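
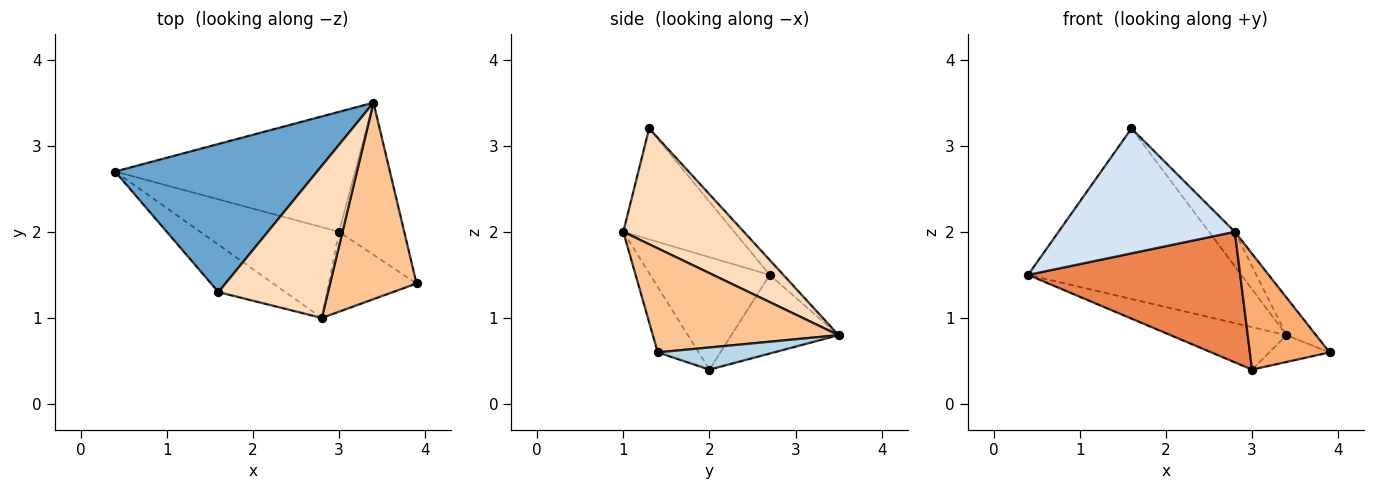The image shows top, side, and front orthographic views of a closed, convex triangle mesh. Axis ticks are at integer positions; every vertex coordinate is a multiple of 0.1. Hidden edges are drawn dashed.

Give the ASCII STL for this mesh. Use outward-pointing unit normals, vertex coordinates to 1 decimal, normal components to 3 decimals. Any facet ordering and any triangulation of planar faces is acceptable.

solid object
 facet normal -0.048 0.754 0.655
  outer loop
   vertex 1.6 1.3 3.2
   vertex 3.4 3.5 0.8
   vertex 0.4 2.7 1.5
  endloop
 endfacet
 facet normal -0.295 0.319 -0.901
  outer loop
   vertex 3.0 2.0 0.4
   vertex 0.4 2.7 1.5
   vertex 3.4 3.5 0.8
  endloop
 endfacet
 facet normal 0.317 0.164 -0.934
  outer loop
   vertex 3.0 2.0 0.4
   vertex 3.4 3.5 0.8
   vertex 3.9 1.4 0.6
  endloop
 endfacet
 facet normal -0.507 -0.806 -0.306
  outer loop
   vertex 2.8 1.0 2.0
   vertex 1.6 1.3 3.2
   vertex 0.4 2.7 1.5
  endloop
 endfacet
 facet normal -0.420 -0.745 -0.518
  outer loop
   vertex 2.8 1.0 2.0
   vertex 0.4 2.7 1.5
   vertex 3.0 2.0 0.4
  endloop
 endfacet
 facet normal -0.389 -0.758 -0.523
  outer loop
   vertex 2.8 1.0 2.0
   vertex 3.0 2.0 0.4
   vertex 3.9 1.4 0.6
  endloop
 endfacet
 facet normal 0.763 0.121 0.634
  outer loop
   vertex 2.8 1.0 2.0
   vertex 3.9 1.4 0.6
   vertex 3.4 3.5 0.8
  endloop
 endfacet
 facet normal 0.718 0.154 0.679
  outer loop
   vertex 2.8 1.0 2.0
   vertex 3.4 3.5 0.8
   vertex 1.6 1.3 3.2
  endloop
 endfacet
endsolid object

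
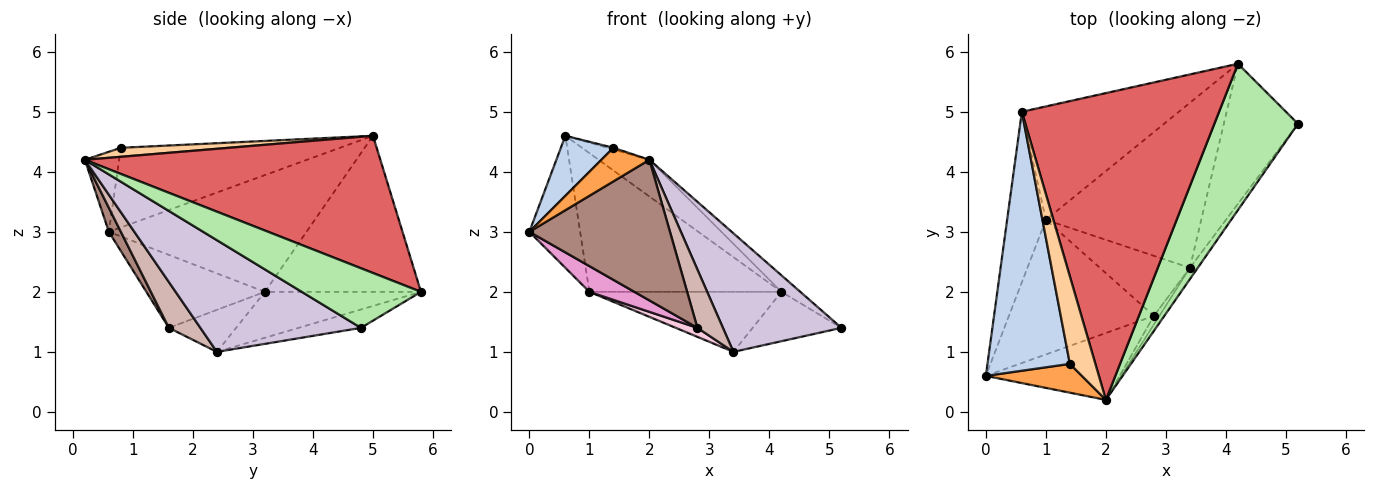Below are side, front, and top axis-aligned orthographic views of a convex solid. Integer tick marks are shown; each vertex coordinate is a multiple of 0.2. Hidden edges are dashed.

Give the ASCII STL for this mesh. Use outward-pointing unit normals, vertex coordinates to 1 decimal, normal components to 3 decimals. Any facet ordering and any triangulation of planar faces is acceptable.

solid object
 facet normal -0.922 0.237 -0.306
  outer loop
   vertex 1.0 3.2 2.0
   vertex 0.0 0.6 3.0
   vertex 0.6 5.0 4.6
  endloop
 endfacet
 facet normal -0.686 -0.164 0.709
  outer loop
   vertex 1.4 0.8 4.4
   vertex 0.6 5.0 4.6
   vertex 0.0 0.6 3.0
  endloop
 endfacet
 facet normal -0.477 -0.667 0.572
  outer loop
   vertex 1.4 0.8 4.4
   vertex 0.0 0.6 3.0
   vertex 2.0 0.2 4.2
  endloop
 endfacet
 facet normal 0.333 0.018 0.943
  outer loop
   vertex 1.4 0.8 4.4
   vertex 2.0 0.2 4.2
   vertex 0.6 5.0 4.6
  endloop
 endfacet
 facet normal -0.532 0.655 -0.536
  outer loop
   vertex 4.2 5.8 2.0
   vertex 1.0 3.2 2.0
   vertex 0.6 5.0 4.6
  endloop
 endfacet
 facet normal 0.578 0.091 0.811
  outer loop
   vertex 4.2 5.8 2.0
   vertex 2.0 0.2 4.2
   vertex 5.2 4.8 1.4
  endloop
 endfacet
 facet normal 0.568 0.098 0.817
  outer loop
   vertex 4.2 5.8 2.0
   vertex 0.6 5.0 4.6
   vertex 2.0 0.2 4.2
  endloop
 endfacet
 facet normal -0.227 0.324 -0.918
  outer loop
   vertex 3.4 2.4 1.0
   vertex 4.2 5.8 2.0
   vertex 5.2 4.8 1.4
  endloop
 endfacet
 facet normal -0.268 0.329 -0.906
  outer loop
   vertex 3.4 2.4 1.0
   vertex 1.0 3.2 2.0
   vertex 4.2 5.8 2.0
  endloop
 endfacet
 facet normal 0.803 -0.593 -0.056
  outer loop
   vertex 3.4 2.4 1.0
   vertex 5.2 4.8 1.4
   vertex 2.0 0.2 4.2
  endloop
 endfacet
 facet normal 0.077 -0.900 -0.428
  outer loop
   vertex 2.8 1.6 1.4
   vertex 2.0 0.2 4.2
   vertex 0.0 0.6 3.0
  endloop
 endfacet
 facet normal 0.774 -0.627 -0.092
  outer loop
   vertex 2.8 1.6 1.4
   vertex 3.4 2.4 1.0
   vertex 2.0 0.2 4.2
  endloop
 endfacet
 facet normal -0.443 -0.168 -0.881
  outer loop
   vertex 2.8 1.6 1.4
   vertex 0.0 0.6 3.0
   vertex 1.0 3.2 2.0
  endloop
 endfacet
 facet normal -0.419 -0.135 -0.898
  outer loop
   vertex 2.8 1.6 1.4
   vertex 1.0 3.2 2.0
   vertex 3.4 2.4 1.0
  endloop
 endfacet
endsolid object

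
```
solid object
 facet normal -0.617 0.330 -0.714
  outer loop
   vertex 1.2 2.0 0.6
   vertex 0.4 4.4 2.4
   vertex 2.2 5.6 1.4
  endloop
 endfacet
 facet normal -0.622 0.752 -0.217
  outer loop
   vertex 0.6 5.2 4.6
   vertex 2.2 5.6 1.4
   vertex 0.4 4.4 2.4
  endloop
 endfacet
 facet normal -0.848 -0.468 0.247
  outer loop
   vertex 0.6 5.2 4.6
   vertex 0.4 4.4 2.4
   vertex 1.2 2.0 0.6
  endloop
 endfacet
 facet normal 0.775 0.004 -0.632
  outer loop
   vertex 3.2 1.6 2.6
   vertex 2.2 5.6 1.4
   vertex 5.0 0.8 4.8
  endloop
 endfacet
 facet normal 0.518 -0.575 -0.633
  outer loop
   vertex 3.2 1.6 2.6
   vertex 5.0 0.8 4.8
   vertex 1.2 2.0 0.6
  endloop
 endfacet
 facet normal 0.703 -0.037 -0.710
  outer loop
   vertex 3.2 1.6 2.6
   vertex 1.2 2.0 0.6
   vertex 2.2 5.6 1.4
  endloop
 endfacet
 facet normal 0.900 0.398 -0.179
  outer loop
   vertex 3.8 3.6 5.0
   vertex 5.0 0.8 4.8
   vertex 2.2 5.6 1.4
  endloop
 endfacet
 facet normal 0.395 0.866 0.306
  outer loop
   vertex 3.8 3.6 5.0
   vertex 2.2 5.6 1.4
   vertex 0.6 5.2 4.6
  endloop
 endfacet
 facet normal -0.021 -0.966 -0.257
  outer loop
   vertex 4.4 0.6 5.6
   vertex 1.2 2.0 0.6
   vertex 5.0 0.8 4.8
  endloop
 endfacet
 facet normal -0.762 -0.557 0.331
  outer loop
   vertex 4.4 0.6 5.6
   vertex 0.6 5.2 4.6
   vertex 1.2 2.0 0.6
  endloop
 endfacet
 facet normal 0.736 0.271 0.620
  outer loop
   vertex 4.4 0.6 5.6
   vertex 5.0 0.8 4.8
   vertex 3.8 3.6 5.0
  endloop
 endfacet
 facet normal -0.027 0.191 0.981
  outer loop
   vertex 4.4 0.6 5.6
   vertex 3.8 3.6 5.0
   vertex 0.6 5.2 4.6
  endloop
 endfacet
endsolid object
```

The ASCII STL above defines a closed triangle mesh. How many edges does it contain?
18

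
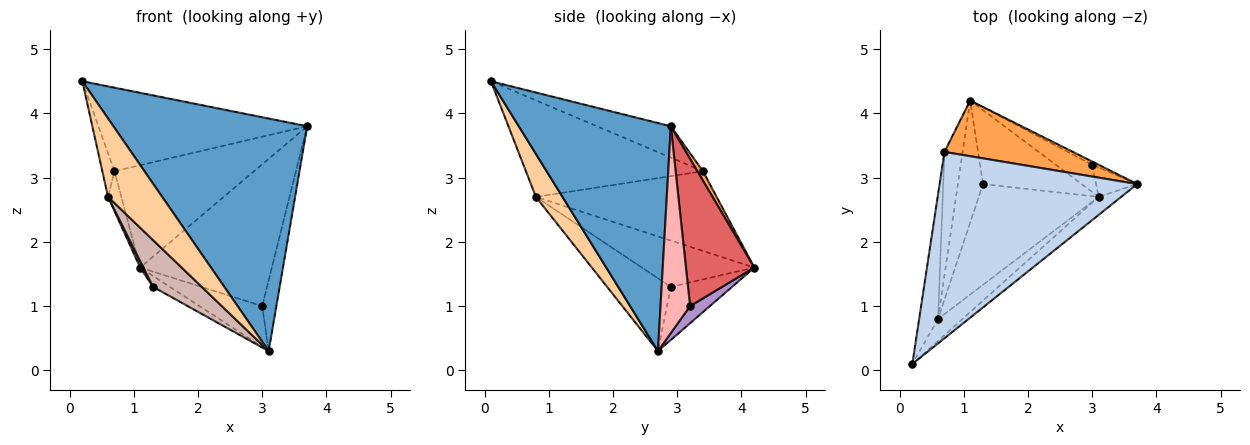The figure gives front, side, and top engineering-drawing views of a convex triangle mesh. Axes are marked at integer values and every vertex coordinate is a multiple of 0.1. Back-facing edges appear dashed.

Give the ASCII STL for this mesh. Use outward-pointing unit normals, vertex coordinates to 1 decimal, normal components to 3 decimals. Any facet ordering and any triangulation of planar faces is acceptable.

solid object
 facet normal 0.616 -0.785 -0.061
  outer loop
   vertex 3.1 2.7 0.3
   vertex 3.7 2.9 3.8
   vertex 0.2 0.1 4.5
  endloop
 endfacet
 facet normal -0.143 0.405 0.903
  outer loop
   vertex 0.7 3.4 3.1
   vertex 0.2 0.1 4.5
   vertex 3.7 2.9 3.8
  endloop
 endfacet
 facet normal 0.035 0.878 0.478
  outer loop
   vertex 0.7 3.4 3.1
   vertex 3.7 2.9 3.8
   vertex 1.1 4.2 1.6
  endloop
 endfacet
 facet normal 0.428 -0.870 -0.243
  outer loop
   vertex 0.6 0.8 2.7
   vertex 3.1 2.7 0.3
   vertex 0.2 0.1 4.5
  endloop
 endfacet
 facet normal -0.979 0.067 -0.191
  outer loop
   vertex 0.6 0.8 2.7
   vertex 0.2 0.1 4.5
   vertex 0.7 3.4 3.1
  endloop
 endfacet
 facet normal -0.973 0.071 -0.221
  outer loop
   vertex 0.6 0.8 2.7
   vertex 0.7 3.4 3.1
   vertex 1.1 4.2 1.6
  endloop
 endfacet
 facet normal 0.461 0.887 -0.020
  outer loop
   vertex 3.0 3.2 1.0
   vertex 1.1 4.2 1.6
   vertex 3.7 2.9 3.8
  endloop
 endfacet
 facet normal 0.888 0.425 -0.176
  outer loop
   vertex 3.0 3.2 1.0
   vertex 3.7 2.9 3.8
   vertex 3.1 2.7 0.3
  endloop
 endfacet
 facet normal 0.253 0.804 -0.538
  outer loop
   vertex 3.0 3.2 1.0
   vertex 3.1 2.7 0.3
   vertex 1.1 4.2 1.6
  endloop
 endfacet
 facet normal -0.471 0.129 -0.873
  outer loop
   vertex 1.3 2.9 1.3
   vertex 1.1 4.2 1.6
   vertex 3.1 2.7 0.3
  endloop
 endfacet
 facet normal -0.879 -0.025 -0.477
  outer loop
   vertex 1.3 2.9 1.3
   vertex 0.6 0.8 2.7
   vertex 1.1 4.2 1.6
  endloop
 endfacet
 facet normal -0.482 -0.369 -0.795
  outer loop
   vertex 1.3 2.9 1.3
   vertex 3.1 2.7 0.3
   vertex 0.6 0.8 2.7
  endloop
 endfacet
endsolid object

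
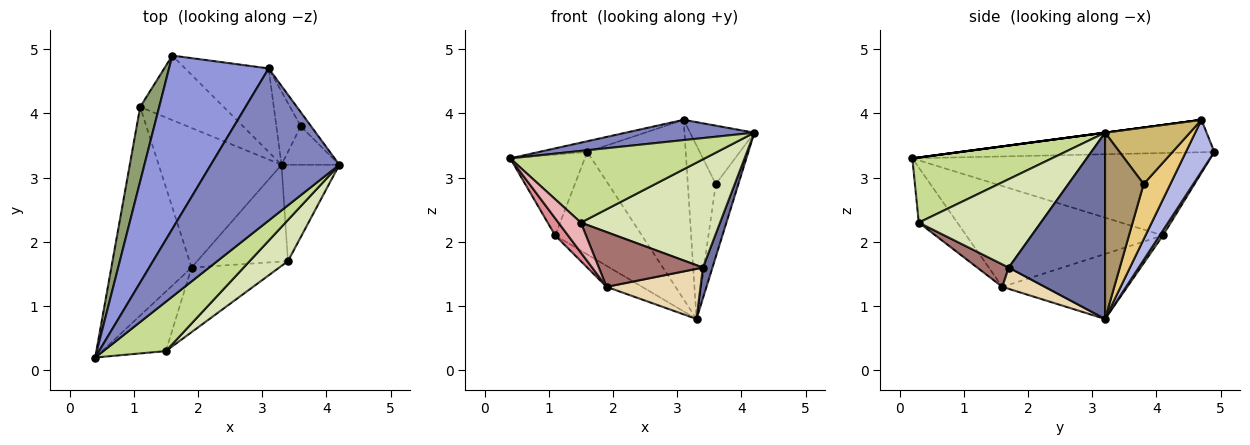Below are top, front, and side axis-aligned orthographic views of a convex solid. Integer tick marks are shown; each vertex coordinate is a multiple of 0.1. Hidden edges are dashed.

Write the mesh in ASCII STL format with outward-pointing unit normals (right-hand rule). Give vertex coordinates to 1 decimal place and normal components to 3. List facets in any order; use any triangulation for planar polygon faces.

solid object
 facet normal 0.951 -0.094 -0.295
  outer loop
   vertex 3.4 1.7 1.6
   vertex 3.3 3.2 0.8
   vertex 4.2 3.2 3.7
  endloop
 endfacet
 facet normal 0.000 -0.132 0.991
  outer loop
   vertex 3.1 4.7 3.9
   vertex 0.4 0.2 3.3
   vertex 4.2 3.2 3.7
  endloop
 endfacet
 facet normal -0.309 0.059 0.949
  outer loop
   vertex 3.1 4.7 3.9
   vertex 1.6 4.9 3.4
   vertex 0.4 0.2 3.3
  endloop
 endfacet
 facet normal 0.253 0.877 -0.408
  outer loop
   vertex 3.1 4.7 3.9
   vertex 3.3 3.2 0.8
   vertex 1.6 4.9 3.4
  endloop
 endfacet
 facet normal -0.947 0.237 0.218
  outer loop
   vertex 1.1 4.1 2.1
   vertex 0.4 0.2 3.3
   vertex 1.6 4.9 3.4
  endloop
 endfacet
 facet normal 0.031 0.846 -0.533
  outer loop
   vertex 1.1 4.1 2.1
   vertex 1.6 4.9 3.4
   vertex 3.3 3.2 0.8
  endloop
 endfacet
 facet normal 0.508 -0.709 0.488
  outer loop
   vertex 1.5 0.3 2.3
   vertex 4.2 3.2 3.7
   vertex 0.4 0.2 3.3
  endloop
 endfacet
 facet normal 0.634 -0.723 0.275
  outer loop
   vertex 1.5 0.3 2.3
   vertex 3.4 1.7 1.6
   vertex 4.2 3.2 3.7
  endloop
 endfacet
 facet normal 0.833 0.489 -0.259
  outer loop
   vertex 3.6 3.8 2.9
   vertex 4.2 3.2 3.7
   vertex 3.3 3.2 0.8
  endloop
 endfacet
 facet normal 0.789 0.598 -0.143
  outer loop
   vertex 3.6 3.8 2.9
   vertex 3.1 4.7 3.9
   vertex 4.2 3.2 3.7
  endloop
 endfacet
 facet normal 0.661 0.691 -0.292
  outer loop
   vertex 3.6 3.8 2.9
   vertex 3.3 3.2 0.8
   vertex 3.1 4.7 3.9
  endloop
 endfacet
 facet normal 0.204 -0.450 -0.869
  outer loop
   vertex 1.9 1.6 1.3
   vertex 3.3 3.2 0.8
   vertex 3.4 1.7 1.6
  endloop
 endfacet
 facet normal 0.192 -0.635 -0.748
  outer loop
   vertex 1.9 1.6 1.3
   vertex 3.4 1.7 1.6
   vertex 1.5 0.3 2.3
  endloop
 endfacet
 facet normal -0.464 0.132 -0.876
  outer loop
   vertex 1.9 1.6 1.3
   vertex 1.1 4.1 2.1
   vertex 3.3 3.2 0.8
  endloop
 endfacet
 facet normal -0.781 -0.051 -0.622
  outer loop
   vertex 1.9 1.6 1.3
   vertex 0.4 0.2 3.3
   vertex 1.1 4.1 2.1
  endloop
 endfacet
 facet normal -0.611 -0.356 -0.707
  outer loop
   vertex 1.9 1.6 1.3
   vertex 1.5 0.3 2.3
   vertex 0.4 0.2 3.3
  endloop
 endfacet
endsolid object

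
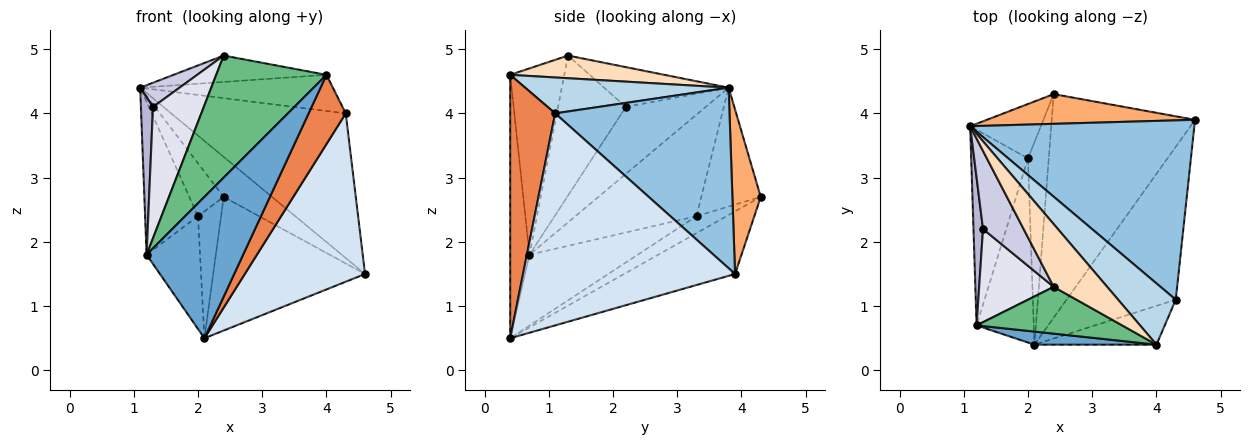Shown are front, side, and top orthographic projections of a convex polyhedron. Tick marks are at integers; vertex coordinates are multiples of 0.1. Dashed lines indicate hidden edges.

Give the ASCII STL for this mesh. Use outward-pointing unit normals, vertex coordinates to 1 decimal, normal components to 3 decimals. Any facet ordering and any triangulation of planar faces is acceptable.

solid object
 facet normal -0.195 -0.977 0.090
  outer loop
   vertex 1.2 0.7 1.8
   vertex 2.1 0.4 0.5
   vertex 4.0 0.4 4.6
  endloop
 endfacet
 facet normal 0.531 0.532 0.659
  outer loop
   vertex 4.3 1.1 4.0
   vertex 4.6 3.9 1.5
   vertex 1.1 3.8 4.4
  endloop
 endfacet
 facet normal 0.473 0.448 0.759
  outer loop
   vertex 4.3 1.1 4.0
   vertex 1.1 3.8 4.4
   vertex 4.0 0.4 4.6
  endloop
 endfacet
 facet normal 0.794 -0.450 -0.409
  outer loop
   vertex 4.3 1.1 4.0
   vertex 2.1 0.4 0.5
   vertex 4.6 3.9 1.5
  endloop
 endfacet
 facet normal 0.726 -0.600 -0.336
  outer loop
   vertex 4.3 1.1 4.0
   vertex 4.0 0.4 4.6
   vertex 2.1 0.4 0.5
  endloop
 endfacet
 facet normal 0.426 0.726 0.540
  outer loop
   vertex 2.4 4.3 2.7
   vertex 1.1 3.8 4.4
   vertex 4.6 3.9 1.5
  endloop
 endfacet
 facet normal -0.351 0.480 -0.804
  outer loop
   vertex 2.4 4.3 2.7
   vertex 4.6 3.9 1.5
   vertex 2.1 0.4 0.5
  endloop
 endfacet
 facet normal 0.364 0.361 0.859
  outer loop
   vertex 2.4 1.3 4.9
   vertex 4.0 0.4 4.6
   vertex 1.1 3.8 4.4
  endloop
 endfacet
 facet normal -0.416 -0.849 0.326
  outer loop
   vertex 2.4 1.3 4.9
   vertex 1.2 0.7 1.8
   vertex 4.0 0.4 4.6
  endloop
 endfacet
 facet normal -0.727 0.359 -0.586
  outer loop
   vertex 2.0 3.3 2.4
   vertex 2.1 0.4 0.5
   vertex 1.2 0.7 1.8
  endloop
 endfacet
 facet normal -0.569 0.437 -0.697
  outer loop
   vertex 2.0 3.3 2.4
   vertex 2.4 4.3 2.7
   vertex 2.1 0.4 0.5
  endloop
 endfacet
 facet normal -0.816 0.356 -0.456
  outer loop
   vertex 2.0 3.3 2.4
   vertex 1.2 0.7 1.8
   vertex 1.1 3.8 4.4
  endloop
 endfacet
 facet normal -0.770 0.445 -0.458
  outer loop
   vertex 2.0 3.3 2.4
   vertex 1.1 3.8 4.4
   vertex 2.4 4.3 2.7
  endloop
 endfacet
 facet normal -0.979 -0.149 0.139
  outer loop
   vertex 1.3 2.2 4.1
   vertex 1.1 3.8 4.4
   vertex 1.2 0.7 1.8
  endloop
 endfacet
 facet normal -0.684 -0.216 0.697
  outer loop
   vertex 1.3 2.2 4.1
   vertex 2.4 1.3 4.9
   vertex 1.1 3.8 4.4
  endloop
 endfacet
 facet normal -0.736 -0.552 0.392
  outer loop
   vertex 1.3 2.2 4.1
   vertex 1.2 0.7 1.8
   vertex 2.4 1.3 4.9
  endloop
 endfacet
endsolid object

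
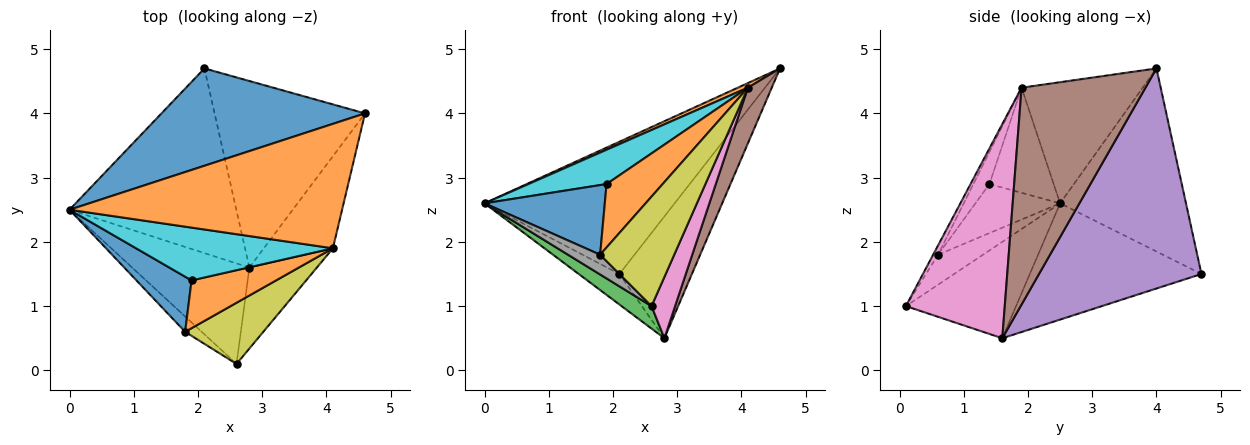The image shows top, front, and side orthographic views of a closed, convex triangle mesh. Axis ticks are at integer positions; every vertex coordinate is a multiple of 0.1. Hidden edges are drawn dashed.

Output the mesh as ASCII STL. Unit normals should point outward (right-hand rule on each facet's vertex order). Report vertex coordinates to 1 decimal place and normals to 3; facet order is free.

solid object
 facet normal -0.471 0.711 0.523
  outer loop
   vertex 2.1 4.7 1.5
   vertex 0.0 2.5 2.6
   vertex 4.6 4.0 4.7
  endloop
 endfacet
 facet normal -0.406 -0.034 0.913
  outer loop
   vertex 4.1 1.9 4.4
   vertex 4.6 4.0 4.7
   vertex 0.0 2.5 2.6
  endloop
 endfacet
 facet normal -0.626 -0.170 -0.761
  outer loop
   vertex 2.8 1.6 0.5
   vertex 2.6 0.1 1.0
   vertex 0.0 2.5 2.6
  endloop
 endfacet
 facet normal -0.567 0.134 -0.813
  outer loop
   vertex 2.8 1.6 0.5
   vertex 0.0 2.5 2.6
   vertex 2.1 4.7 1.5
  endloop
 endfacet
 facet normal 0.775 0.346 -0.530
  outer loop
   vertex 2.8 1.6 0.5
   vertex 2.1 4.7 1.5
   vertex 4.6 4.0 4.7
  endloop
 endfacet
 facet normal 0.937 -0.180 -0.299
  outer loop
   vertex 2.8 1.6 0.5
   vertex 4.6 4.0 4.7
   vertex 4.1 1.9 4.4
  endloop
 endfacet
 facet normal 0.930 -0.222 -0.293
  outer loop
   vertex 2.8 1.6 0.5
   vertex 4.1 1.9 4.4
   vertex 2.6 0.1 1.0
  endloop
 endfacet
 facet normal -0.742 -0.530 -0.411
  outer loop
   vertex 1.8 0.6 1.8
   vertex 0.0 2.5 2.6
   vertex 2.6 0.1 1.0
  endloop
 endfacet
 facet normal -0.058 -0.872 0.487
  outer loop
   vertex 1.8 0.6 1.8
   vertex 2.6 0.1 1.0
   vertex 4.1 1.9 4.4
  endloop
 endfacet
 facet normal -0.409 -0.497 0.765
  outer loop
   vertex 1.9 1.4 2.9
   vertex 4.1 1.9 4.4
   vertex 0.0 2.5 2.6
  endloop
 endfacet
 facet normal -0.483 -0.687 0.543
  outer loop
   vertex 1.9 1.4 2.9
   vertex 0.0 2.5 2.6
   vertex 1.8 0.6 1.8
  endloop
 endfacet
 facet normal -0.223 -0.779 0.587
  outer loop
   vertex 1.9 1.4 2.9
   vertex 1.8 0.6 1.8
   vertex 4.1 1.9 4.4
  endloop
 endfacet
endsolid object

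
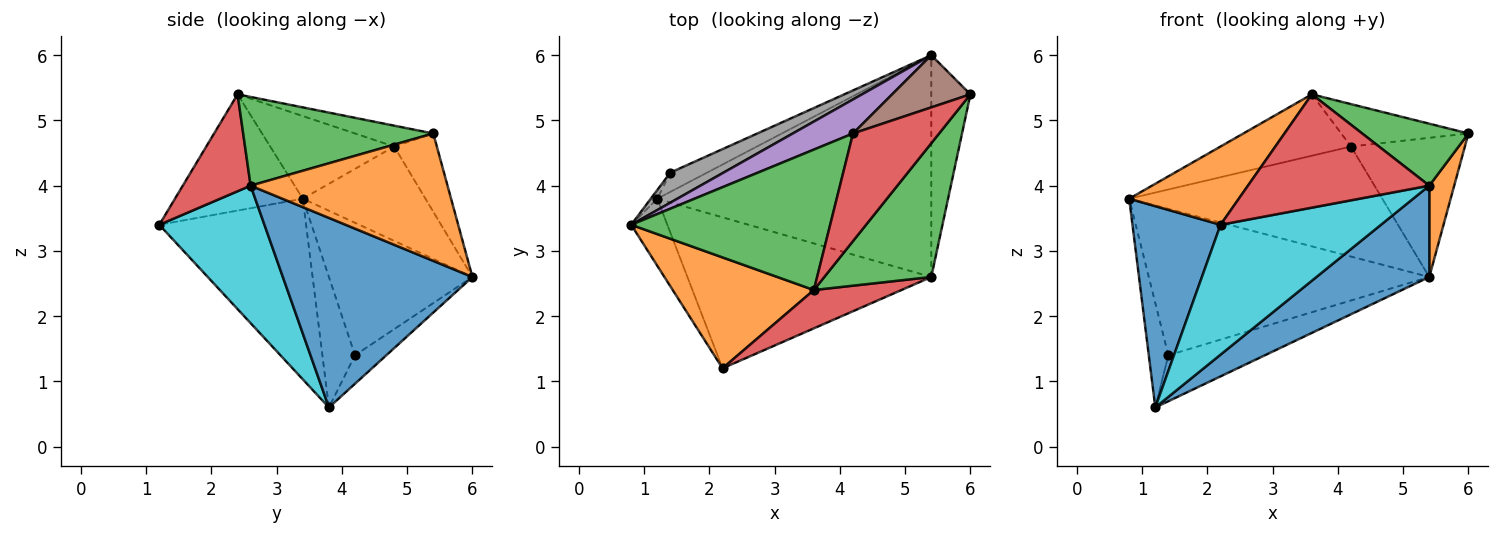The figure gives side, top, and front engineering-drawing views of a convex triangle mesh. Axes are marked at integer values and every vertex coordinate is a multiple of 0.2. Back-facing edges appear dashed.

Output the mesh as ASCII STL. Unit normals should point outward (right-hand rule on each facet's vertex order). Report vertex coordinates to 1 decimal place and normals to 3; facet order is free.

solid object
 facet normal -0.845 -0.507 -0.169
  outer loop
   vertex 1.2 3.8 0.6
   vertex 2.2 1.2 3.4
   vertex 0.8 3.4 3.8
  endloop
 endfacet
 facet normal -0.558 -0.478 0.678
  outer loop
   vertex 3.6 2.4 5.4
   vertex 0.8 3.4 3.8
   vertex 2.2 1.2 3.4
  endloop
 endfacet
 facet normal -0.356 0.374 0.856
  outer loop
   vertex 4.2 4.8 4.6
   vertex 0.8 3.4 3.8
   vertex 3.6 2.4 5.4
  endloop
 endfacet
 facet normal -0.220 0.358 0.908
  outer loop
   vertex 4.2 4.8 4.6
   vertex 3.6 2.4 5.4
   vertex 6.0 5.4 4.8
  endloop
 endfacet
 facet normal -0.420 0.867 0.268
  outer loop
   vertex 4.2 4.8 4.6
   vertex 5.4 6.0 2.6
   vertex 0.8 3.4 3.8
  endloop
 endfacet
 facet normal -0.331 0.883 0.331
  outer loop
   vertex 4.2 4.8 4.6
   vertex 6.0 5.4 4.8
   vertex 5.4 6.0 2.6
  endloop
 endfacet
 facet normal -0.857 0.514 -0.043
  outer loop
   vertex 1.4 4.2 1.4
   vertex 1.2 3.8 0.6
   vertex 0.8 3.4 3.8
  endloop
 endfacet
 facet normal -0.448 0.876 0.180
  outer loop
   vertex 1.4 4.2 1.4
   vertex 0.8 3.4 3.8
   vertex 5.4 6.0 2.6
  endloop
 endfacet
 facet normal -0.287 0.884 -0.370
  outer loop
   vertex 1.4 4.2 1.4
   vertex 5.4 6.0 2.6
   vertex 1.2 3.8 0.6
  endloop
 endfacet
 facet normal 0.393 -0.600 -0.697
  outer loop
   vertex 5.4 2.6 4.0
   vertex 2.2 1.2 3.4
   vertex 1.2 3.8 0.6
  endloop
 endfacet
 facet normal 0.539 -0.321 -0.779
  outer loop
   vertex 5.4 2.6 4.0
   vertex 1.2 3.8 0.6
   vertex 5.4 6.0 2.6
  endloop
 endfacet
 facet normal 0.949 -0.120 -0.292
  outer loop
   vertex 5.4 2.6 4.0
   vertex 5.4 6.0 2.6
   vertex 6.0 5.4 4.8
  endloop
 endfacet
 facet normal 0.601 -0.336 0.725
  outer loop
   vertex 5.4 2.6 4.0
   vertex 6.0 5.4 4.8
   vertex 3.6 2.4 5.4
  endloop
 endfacet
 facet normal 0.334 -0.893 0.302
  outer loop
   vertex 5.4 2.6 4.0
   vertex 3.6 2.4 5.4
   vertex 2.2 1.2 3.4
  endloop
 endfacet
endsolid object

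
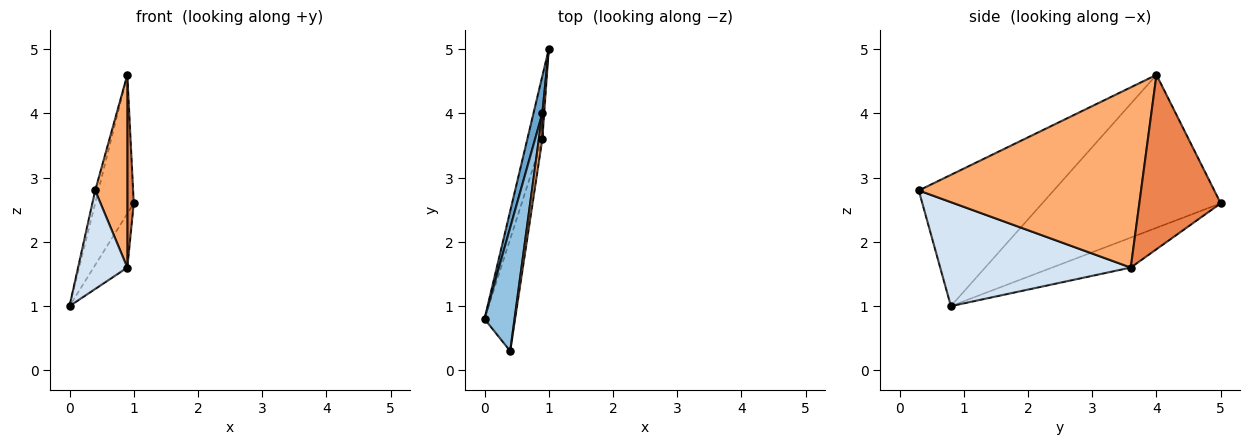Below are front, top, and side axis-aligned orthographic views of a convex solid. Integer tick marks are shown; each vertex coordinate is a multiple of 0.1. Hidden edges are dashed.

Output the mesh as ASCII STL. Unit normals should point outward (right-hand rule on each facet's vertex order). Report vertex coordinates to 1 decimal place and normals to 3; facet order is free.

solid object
 facet normal -0.976 0.211 0.057
  outer loop
   vertex 0.9 4.0 4.6
   vertex 1.0 5.0 2.6
   vertex 0.0 0.8 1.0
  endloop
 endfacet
 facet normal -0.975 0.023 0.223
  outer loop
   vertex 0.9 4.0 4.6
   vertex 0.0 0.8 1.0
   vertex 0.4 0.3 2.8
  endloop
 endfacet
 facet normal -0.835 0.358 -0.418
  outer loop
   vertex 0.9 3.6 1.6
   vertex 0.0 0.8 1.0
   vertex 1.0 5.0 2.6
  endloop
 endfacet
 facet normal 0.931 -0.241 -0.274
  outer loop
   vertex 0.9 3.6 1.6
   vertex 0.4 0.3 2.8
   vertex 0.0 0.8 1.0
  endloop
 endfacet
 facet normal 0.997 -0.079 0.010
  outer loop
   vertex 0.9 3.6 1.6
   vertex 1.0 5.0 2.6
   vertex 0.9 4.0 4.6
  endloop
 endfacet
 facet normal 0.990 -0.143 0.019
  outer loop
   vertex 0.9 3.6 1.6
   vertex 0.9 4.0 4.6
   vertex 0.4 0.3 2.8
  endloop
 endfacet
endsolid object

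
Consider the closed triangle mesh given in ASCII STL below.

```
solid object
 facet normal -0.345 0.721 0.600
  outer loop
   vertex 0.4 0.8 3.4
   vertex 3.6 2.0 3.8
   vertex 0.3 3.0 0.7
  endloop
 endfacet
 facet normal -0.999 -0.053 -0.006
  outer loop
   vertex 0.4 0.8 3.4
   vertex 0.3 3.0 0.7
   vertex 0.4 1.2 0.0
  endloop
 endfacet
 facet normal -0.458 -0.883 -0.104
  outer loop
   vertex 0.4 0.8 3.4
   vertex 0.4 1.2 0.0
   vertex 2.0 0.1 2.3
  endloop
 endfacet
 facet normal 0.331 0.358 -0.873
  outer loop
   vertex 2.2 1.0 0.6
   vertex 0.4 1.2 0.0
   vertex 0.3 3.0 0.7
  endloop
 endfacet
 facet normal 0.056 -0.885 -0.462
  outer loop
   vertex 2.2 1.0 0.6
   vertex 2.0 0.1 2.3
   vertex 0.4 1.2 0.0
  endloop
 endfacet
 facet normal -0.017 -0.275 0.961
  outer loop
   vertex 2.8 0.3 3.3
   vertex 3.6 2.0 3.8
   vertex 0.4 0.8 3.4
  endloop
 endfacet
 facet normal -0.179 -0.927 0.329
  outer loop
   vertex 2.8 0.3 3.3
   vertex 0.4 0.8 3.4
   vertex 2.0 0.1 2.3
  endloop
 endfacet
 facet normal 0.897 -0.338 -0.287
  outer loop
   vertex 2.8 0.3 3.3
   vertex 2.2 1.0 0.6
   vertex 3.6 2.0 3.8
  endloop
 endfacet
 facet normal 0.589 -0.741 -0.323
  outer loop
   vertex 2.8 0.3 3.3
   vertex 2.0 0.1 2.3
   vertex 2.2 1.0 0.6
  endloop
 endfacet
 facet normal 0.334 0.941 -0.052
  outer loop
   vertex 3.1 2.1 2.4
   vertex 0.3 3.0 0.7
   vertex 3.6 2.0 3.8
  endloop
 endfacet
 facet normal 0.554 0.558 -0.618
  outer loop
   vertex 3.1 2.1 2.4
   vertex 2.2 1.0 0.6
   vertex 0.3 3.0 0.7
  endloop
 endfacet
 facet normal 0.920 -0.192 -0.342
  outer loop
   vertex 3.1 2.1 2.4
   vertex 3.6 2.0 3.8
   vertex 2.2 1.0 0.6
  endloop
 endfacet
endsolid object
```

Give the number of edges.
18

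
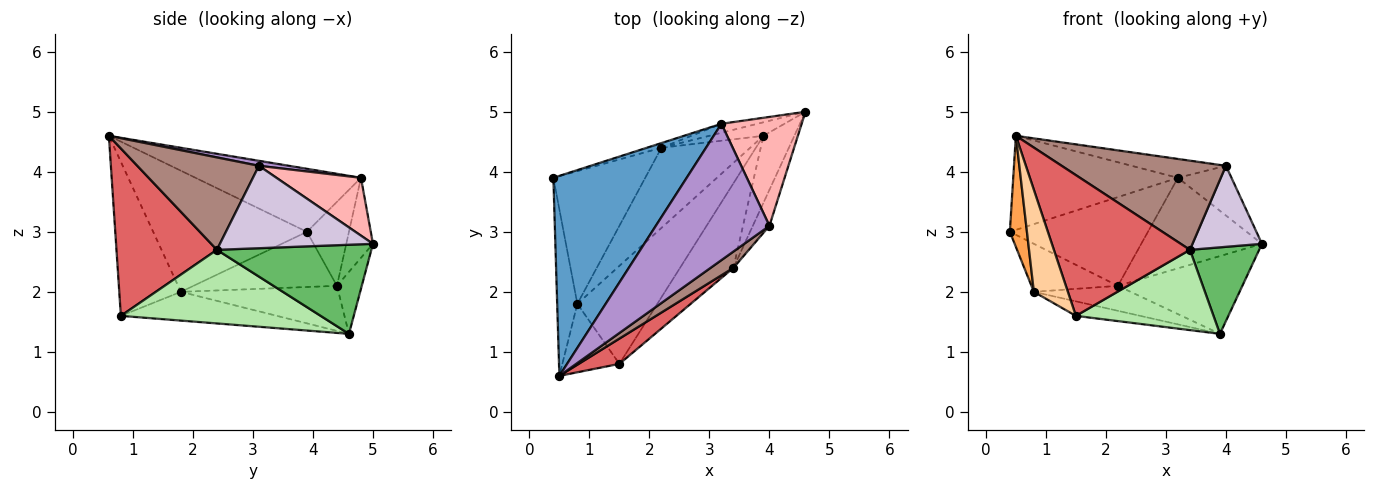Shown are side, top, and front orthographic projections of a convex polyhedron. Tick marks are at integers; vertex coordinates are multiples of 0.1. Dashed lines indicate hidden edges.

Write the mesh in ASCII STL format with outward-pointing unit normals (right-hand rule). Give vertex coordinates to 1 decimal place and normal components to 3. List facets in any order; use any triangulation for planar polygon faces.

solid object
 facet normal -0.393 0.391 0.832
  outer loop
   vertex 3.2 4.8 3.9
   vertex 0.4 3.9 3.0
   vertex 0.5 0.6 4.6
  endloop
 endfacet
 facet normal -0.335 0.138 -0.932
  outer loop
   vertex 0.8 1.8 2.0
   vertex 3.9 4.6 1.3
   vertex 1.5 0.8 1.6
  endloop
 endfacet
 facet normal -0.981 -0.109 -0.163
  outer loop
   vertex 0.8 1.8 2.0
   vertex 0.5 0.6 4.6
   vertex 0.4 3.9 3.0
  endloop
 endfacet
 facet normal -0.833 -0.460 -0.308
  outer loop
   vertex 0.8 1.8 2.0
   vertex 1.5 0.8 1.6
   vertex 0.5 0.6 4.6
  endloop
 endfacet
 facet normal 0.870 -0.390 -0.302
  outer loop
   vertex 3.4 2.4 2.7
   vertex 3.9 4.6 1.3
   vertex 4.6 5.0 2.8
  endloop
 endfacet
 facet normal 0.707 -0.487 -0.513
  outer loop
   vertex 3.4 2.4 2.7
   vertex 1.5 0.8 1.6
   vertex 3.9 4.6 1.3
  endloop
 endfacet
 facet normal 0.588 -0.796 0.143
  outer loop
   vertex 3.4 2.4 2.7
   vertex 0.5 0.6 4.6
   vertex 1.5 0.8 1.6
  endloop
 endfacet
 facet normal 0.548 0.347 0.761
  outer loop
   vertex 4.0 3.1 4.1
   vertex 4.6 5.0 2.8
   vertex 3.2 4.8 3.9
  endloop
 endfacet
 facet normal 0.044 0.137 0.990
  outer loop
   vertex 4.0 3.1 4.1
   vertex 3.2 4.8 3.9
   vertex 0.5 0.6 4.6
  endloop
 endfacet
 facet normal 0.896 -0.406 -0.181
  outer loop
   vertex 4.0 3.1 4.1
   vertex 3.4 2.4 2.7
   vertex 4.6 5.0 2.8
  endloop
 endfacet
 facet normal 0.589 -0.795 0.145
  outer loop
   vertex 4.0 3.1 4.1
   vertex 0.5 0.6 4.6
   vertex 3.4 2.4 2.7
  endloop
 endfacet
 facet normal -0.193 0.967 -0.168
  outer loop
   vertex 2.2 4.4 2.1
   vertex 4.6 5.0 2.8
   vertex 3.9 4.6 1.3
  endloop
 endfacet
 facet normal -0.215 0.972 -0.097
  outer loop
   vertex 2.2 4.4 2.1
   vertex 3.2 4.8 3.9
   vertex 4.6 5.0 2.8
  endloop
 endfacet
 facet normal -0.291 0.955 -0.051
  outer loop
   vertex 2.2 4.4 2.1
   vertex 0.4 3.9 3.0
   vertex 3.2 4.8 3.9
  endloop
 endfacet
 facet normal -0.492 0.296 -0.819
  outer loop
   vertex 2.2 4.4 2.1
   vertex 0.8 1.8 2.0
   vertex 0.4 3.9 3.0
  endloop
 endfacet
 facet normal -0.436 0.268 -0.859
  outer loop
   vertex 2.2 4.4 2.1
   vertex 3.9 4.6 1.3
   vertex 0.8 1.8 2.0
  endloop
 endfacet
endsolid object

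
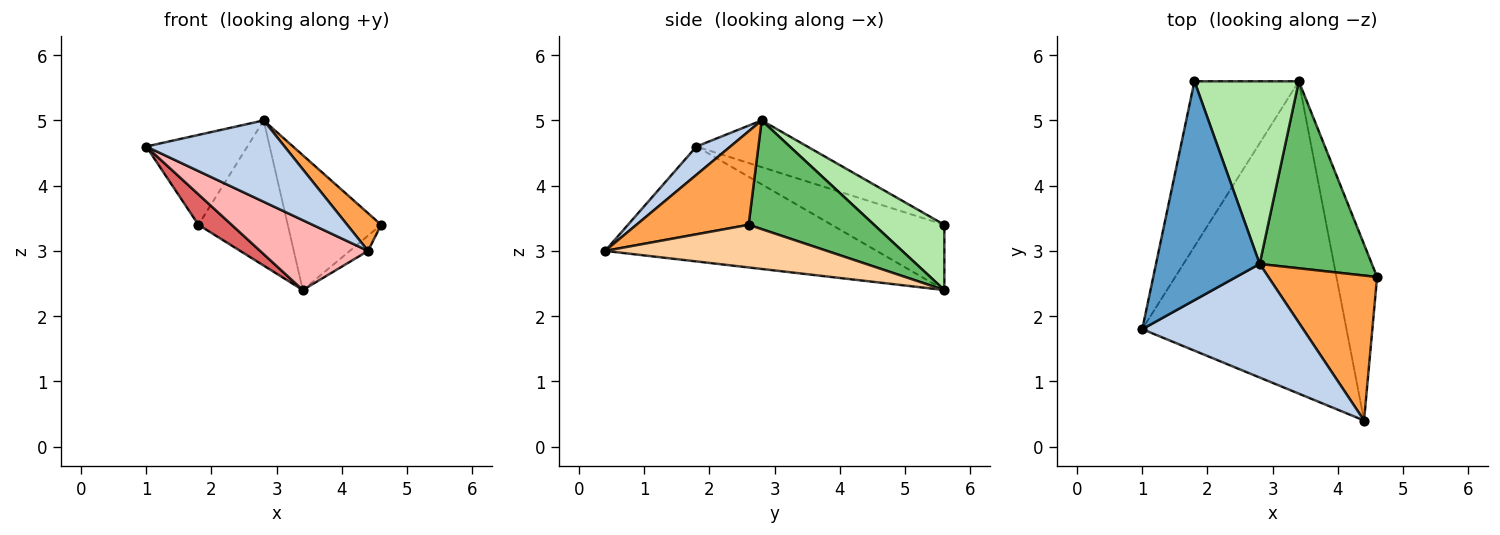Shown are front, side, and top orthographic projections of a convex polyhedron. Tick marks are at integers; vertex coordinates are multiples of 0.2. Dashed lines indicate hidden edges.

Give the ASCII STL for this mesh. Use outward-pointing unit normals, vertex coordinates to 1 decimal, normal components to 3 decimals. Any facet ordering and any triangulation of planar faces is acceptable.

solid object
 facet normal -0.385 0.351 0.854
  outer loop
   vertex 2.8 2.8 5.0
   vertex 1.8 5.6 3.4
   vertex 1.0 1.8 4.6
  endloop
 endfacet
 facet normal 0.141 -0.576 0.805
  outer loop
   vertex 4.4 0.4 3.0
   vertex 2.8 2.8 5.0
   vertex 1.0 1.8 4.6
  endloop
 endfacet
 facet normal 0.640 -0.193 0.744
  outer loop
   vertex 4.4 0.4 3.0
   vertex 4.6 2.6 3.4
   vertex 2.8 2.8 5.0
  endloop
 endfacet
 facet normal 0.723 0.060 -0.689
  outer loop
   vertex 3.4 5.6 2.4
   vertex 4.6 2.6 3.4
   vertex 4.4 0.4 3.0
  endloop
 endfacet
 facet normal 0.618 0.460 0.638
  outer loop
   vertex 3.4 5.6 2.4
   vertex 2.8 2.8 5.0
   vertex 4.6 2.6 3.4
  endloop
 endfacet
 facet normal 0.440 0.559 0.703
  outer loop
   vertex 3.4 5.6 2.4
   vertex 1.8 5.6 3.4
   vertex 2.8 2.8 5.0
  endloop
 endfacet
 facet normal -0.524 -0.154 -0.838
  outer loop
   vertex 3.4 5.6 2.4
   vertex 1.0 1.8 4.6
   vertex 1.8 5.6 3.4
  endloop
 endfacet
 facet normal -0.481 -0.191 -0.855
  outer loop
   vertex 3.4 5.6 2.4
   vertex 4.4 0.4 3.0
   vertex 1.0 1.8 4.6
  endloop
 endfacet
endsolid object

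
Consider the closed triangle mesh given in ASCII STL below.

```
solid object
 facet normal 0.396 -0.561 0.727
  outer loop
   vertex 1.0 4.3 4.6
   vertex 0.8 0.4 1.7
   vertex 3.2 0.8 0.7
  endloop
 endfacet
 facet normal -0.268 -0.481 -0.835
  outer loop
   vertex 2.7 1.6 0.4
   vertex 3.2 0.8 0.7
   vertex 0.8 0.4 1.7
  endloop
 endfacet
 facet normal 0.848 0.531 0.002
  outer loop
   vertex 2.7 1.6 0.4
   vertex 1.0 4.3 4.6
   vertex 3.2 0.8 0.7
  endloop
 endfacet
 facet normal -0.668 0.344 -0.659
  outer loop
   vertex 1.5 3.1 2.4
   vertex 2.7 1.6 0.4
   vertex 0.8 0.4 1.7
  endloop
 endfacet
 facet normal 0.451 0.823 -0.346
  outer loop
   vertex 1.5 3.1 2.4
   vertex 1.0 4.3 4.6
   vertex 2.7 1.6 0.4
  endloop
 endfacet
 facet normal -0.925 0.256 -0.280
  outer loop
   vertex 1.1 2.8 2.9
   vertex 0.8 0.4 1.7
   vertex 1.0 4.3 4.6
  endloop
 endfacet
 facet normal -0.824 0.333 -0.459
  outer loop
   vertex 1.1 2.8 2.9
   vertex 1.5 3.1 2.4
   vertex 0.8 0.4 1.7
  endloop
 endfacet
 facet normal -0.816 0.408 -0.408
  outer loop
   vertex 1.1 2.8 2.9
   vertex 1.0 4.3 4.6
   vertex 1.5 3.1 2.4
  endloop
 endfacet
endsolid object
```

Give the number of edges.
12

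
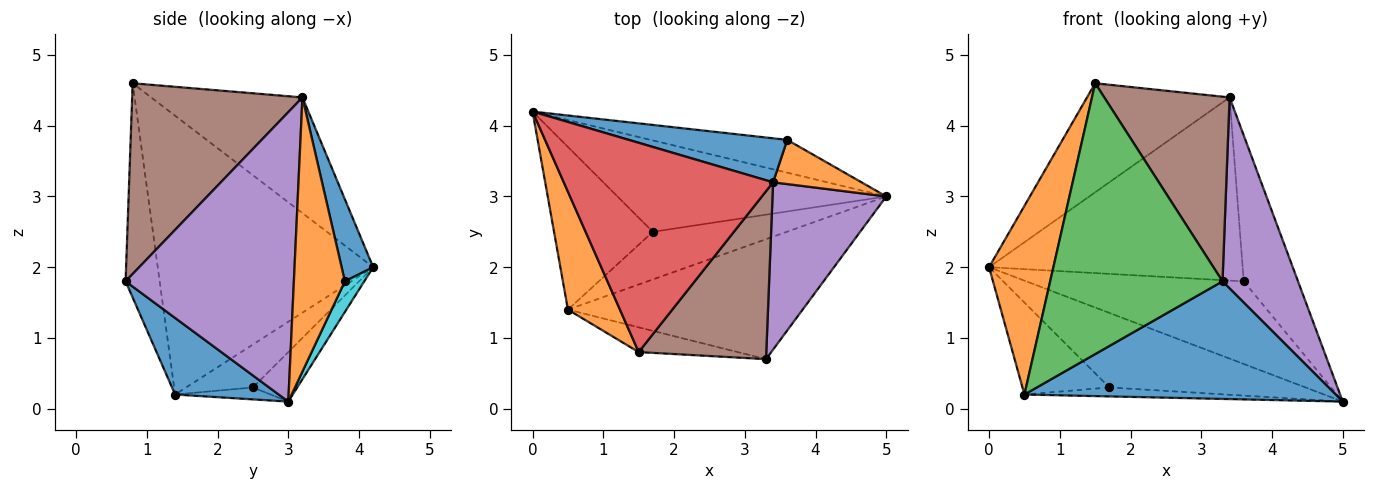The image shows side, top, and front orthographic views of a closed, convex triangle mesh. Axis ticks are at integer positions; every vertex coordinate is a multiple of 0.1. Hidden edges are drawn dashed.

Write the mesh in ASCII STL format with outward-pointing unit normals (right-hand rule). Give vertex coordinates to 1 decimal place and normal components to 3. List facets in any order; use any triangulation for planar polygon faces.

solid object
 facet normal 0.227 -0.682 -0.695
  outer loop
   vertex 0.5 1.4 0.2
   vertex 5.0 3.0 0.1
   vertex 3.3 0.7 1.8
  endloop
 endfacet
 facet normal -0.943 -0.282 0.176
  outer loop
   vertex 0.5 1.4 0.2
   vertex 1.5 0.8 4.6
   vertex 0.0 4.2 2.0
  endloop
 endfacet
 facet normal -0.193 -0.977 -0.089
  outer loop
   vertex 0.5 1.4 0.2
   vertex 3.3 0.7 1.8
   vertex 1.5 0.8 4.6
  endloop
 endfacet
 facet normal -0.440 0.415 0.796
  outer loop
   vertex 3.4 3.2 4.4
   vertex 0.0 4.2 2.0
   vertex 1.5 0.8 4.6
  endloop
 endfacet
 facet normal 0.859 -0.385 0.337
  outer loop
   vertex 3.4 3.2 4.4
   vertex 3.3 0.7 1.8
   vertex 5.0 3.0 0.1
  endloop
 endfacet
 facet normal 0.709 -0.522 0.474
  outer loop
   vertex 3.4 3.2 4.4
   vertex 1.5 0.8 4.6
   vertex 3.3 0.7 1.8
  endloop
 endfacet
 facet normal -0.141 0.626 -0.767
  outer loop
   vertex 1.7 2.5 0.3
   vertex 0.0 4.2 2.0
   vertex 5.0 3.0 0.1
  endloop
 endfacet
 facet normal -0.354 0.460 -0.814
  outer loop
   vertex 1.7 2.5 0.3
   vertex 0.5 1.4 0.2
   vertex 0.0 4.2 2.0
  endloop
 endfacet
 facet normal -0.087 0.184 -0.979
  outer loop
   vertex 1.7 2.5 0.3
   vertex 5.0 3.0 0.1
   vertex 0.5 1.4 0.2
  endloop
 endfacet
 facet normal 0.082 0.926 -0.368
  outer loop
   vertex 3.6 3.8 1.8
   vertex 5.0 3.0 0.1
   vertex 0.0 4.2 2.0
  endloop
 endfacet
 facet normal 0.120 0.965 0.232
  outer loop
   vertex 3.6 3.8 1.8
   vertex 0.0 4.2 2.0
   vertex 3.4 3.2 4.4
  endloop
 endfacet
 facet normal 0.669 0.712 0.216
  outer loop
   vertex 3.6 3.8 1.8
   vertex 3.4 3.2 4.4
   vertex 5.0 3.0 0.1
  endloop
 endfacet
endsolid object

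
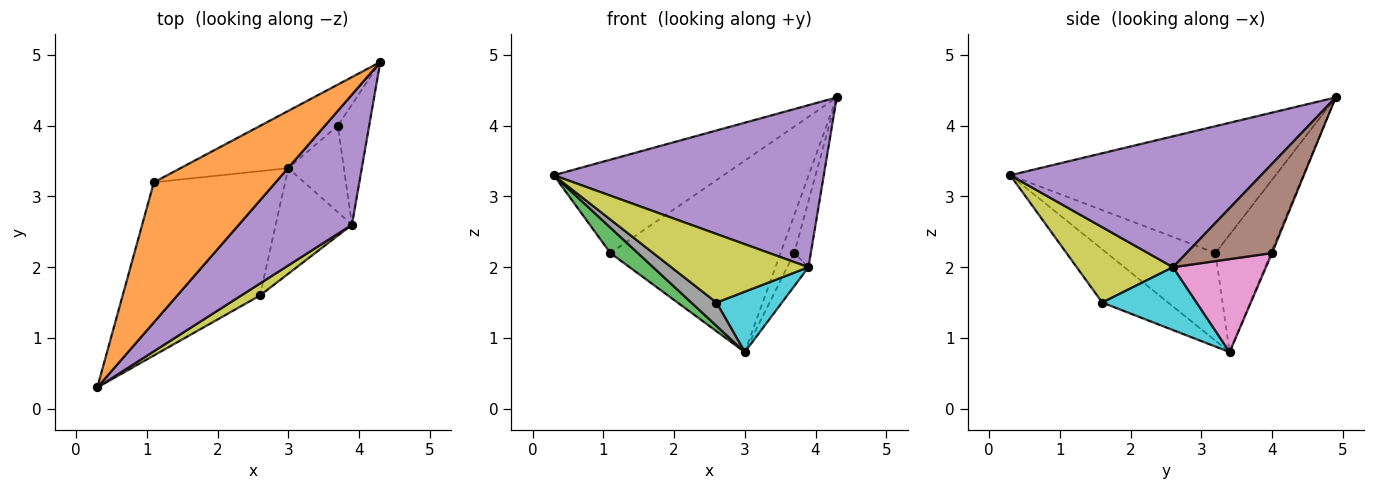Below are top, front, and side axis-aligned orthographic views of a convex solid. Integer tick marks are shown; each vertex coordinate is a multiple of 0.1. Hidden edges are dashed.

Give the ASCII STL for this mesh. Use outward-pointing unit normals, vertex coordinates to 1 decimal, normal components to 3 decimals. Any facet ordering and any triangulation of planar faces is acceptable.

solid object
 facet normal -0.080 0.930 -0.359
  outer loop
   vertex 3.7 4.0 2.2
   vertex 3.0 3.4 0.8
   vertex 4.3 4.9 4.4
  endloop
 endfacet
 facet normal -0.655 0.419 0.629
  outer loop
   vertex 1.1 3.2 2.2
   vertex 0.3 0.3 3.3
   vertex 4.3 4.9 4.4
  endloop
 endfacet
 facet normal -0.577 -0.146 -0.804
  outer loop
   vertex 1.1 3.2 2.2
   vertex 3.0 3.4 0.8
   vertex 0.3 0.3 3.3
  endloop
 endfacet
 facet normal -0.298 0.915 -0.274
  outer loop
   vertex 1.1 3.2 2.2
   vertex 4.3 4.9 4.4
   vertex 3.0 3.4 0.8
  endloop
 endfacet
 facet normal 0.587 -0.631 0.507
  outer loop
   vertex 3.9 2.6 2.0
   vertex 4.3 4.9 4.4
   vertex 0.3 0.3 3.3
  endloop
 endfacet
 facet normal 0.928 0.179 -0.326
  outer loop
   vertex 3.9 2.6 2.0
   vertex 3.7 4.0 2.2
   vertex 4.3 4.9 4.4
  endloop
 endfacet
 facet normal 0.842 0.192 -0.504
  outer loop
   vertex 3.9 2.6 2.0
   vertex 3.0 3.4 0.8
   vertex 3.7 4.0 2.2
  endloop
 endfacet
 facet normal -0.530 -0.202 -0.823
  outer loop
   vertex 2.6 1.6 1.5
   vertex 0.3 0.3 3.3
   vertex 3.0 3.4 0.8
  endloop
 endfacet
 facet normal 0.569 -0.810 0.142
  outer loop
   vertex 2.6 1.6 1.5
   vertex 3.9 2.6 2.0
   vertex 0.3 0.3 3.3
  endloop
 endfacet
 facet normal 0.582 -0.404 -0.706
  outer loop
   vertex 2.6 1.6 1.5
   vertex 3.0 3.4 0.8
   vertex 3.9 2.6 2.0
  endloop
 endfacet
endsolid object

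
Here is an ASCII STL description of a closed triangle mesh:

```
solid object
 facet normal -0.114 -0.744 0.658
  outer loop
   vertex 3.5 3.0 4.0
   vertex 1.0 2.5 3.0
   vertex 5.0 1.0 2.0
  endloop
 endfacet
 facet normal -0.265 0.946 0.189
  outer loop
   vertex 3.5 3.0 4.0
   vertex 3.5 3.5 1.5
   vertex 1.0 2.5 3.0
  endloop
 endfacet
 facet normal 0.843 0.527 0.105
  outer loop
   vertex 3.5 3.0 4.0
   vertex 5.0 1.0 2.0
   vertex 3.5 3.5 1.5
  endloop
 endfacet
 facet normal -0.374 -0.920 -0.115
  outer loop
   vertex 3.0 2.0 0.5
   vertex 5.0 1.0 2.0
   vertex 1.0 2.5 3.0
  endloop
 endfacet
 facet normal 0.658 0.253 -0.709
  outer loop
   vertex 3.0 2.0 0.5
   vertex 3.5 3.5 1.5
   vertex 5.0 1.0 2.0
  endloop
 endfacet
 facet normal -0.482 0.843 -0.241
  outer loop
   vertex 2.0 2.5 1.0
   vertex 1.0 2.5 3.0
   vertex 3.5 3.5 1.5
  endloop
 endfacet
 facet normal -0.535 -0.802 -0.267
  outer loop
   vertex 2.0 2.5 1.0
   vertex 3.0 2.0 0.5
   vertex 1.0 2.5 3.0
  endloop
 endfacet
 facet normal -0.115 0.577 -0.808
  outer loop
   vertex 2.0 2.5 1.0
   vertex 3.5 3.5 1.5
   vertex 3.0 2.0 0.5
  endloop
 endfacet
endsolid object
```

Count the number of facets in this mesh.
8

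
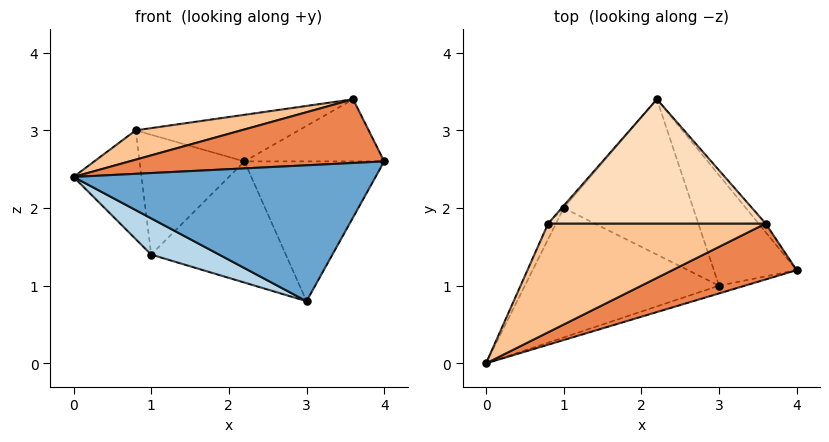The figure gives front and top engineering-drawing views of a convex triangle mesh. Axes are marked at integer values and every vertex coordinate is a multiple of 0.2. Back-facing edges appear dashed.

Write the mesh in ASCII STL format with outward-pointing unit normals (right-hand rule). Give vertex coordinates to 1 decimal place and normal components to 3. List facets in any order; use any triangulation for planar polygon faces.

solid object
 facet normal 0.289 -0.956 -0.055
  outer loop
   vertex 3.0 1.0 0.8
   vertex 4.0 1.2 2.6
   vertex 0.0 0.0 2.4
  endloop
 endfacet
 facet normal 0.692 0.566 -0.447
  outer loop
   vertex 3.0 1.0 0.8
   vertex 2.2 3.4 2.6
   vertex 4.0 1.2 2.6
  endloop
 endfacet
 facet normal -0.390 -0.248 -0.887
  outer loop
   vertex 1.0 2.0 1.4
   vertex 3.0 1.0 0.8
   vertex 0.0 0.0 2.4
  endloop
 endfacet
 facet normal 0.071 0.613 -0.787
  outer loop
   vertex 1.0 2.0 1.4
   vertex 2.2 3.4 2.6
   vertex 3.0 1.0 0.8
  endloop
 endfacet
 facet normal 0.189 -0.738 0.648
  outer loop
   vertex 3.6 1.8 3.4
   vertex 0.0 0.0 2.4
   vertex 4.0 1.2 2.6
  endloop
 endfacet
 facet normal 0.771 0.631 -0.088
  outer loop
   vertex 3.6 1.8 3.4
   vertex 4.0 1.2 2.6
   vertex 2.2 3.4 2.6
  endloop
 endfacet
 facet normal -0.137 -0.258 0.956
  outer loop
   vertex 0.8 1.8 3.0
   vertex 0.0 0.0 2.4
   vertex 3.6 1.8 3.4
  endloop
 endfacet
 facet normal -0.133 0.348 0.928
  outer loop
   vertex 0.8 1.8 3.0
   vertex 3.6 1.8 3.4
   vertex 2.2 3.4 2.6
  endloop
 endfacet
 facet normal -0.905 0.422 -0.060
  outer loop
   vertex 0.8 1.8 3.0
   vertex 1.0 2.0 1.4
   vertex 0.0 0.0 2.4
  endloop
 endfacet
 facet normal -0.754 0.657 -0.012
  outer loop
   vertex 0.8 1.8 3.0
   vertex 2.2 3.4 2.6
   vertex 1.0 2.0 1.4
  endloop
 endfacet
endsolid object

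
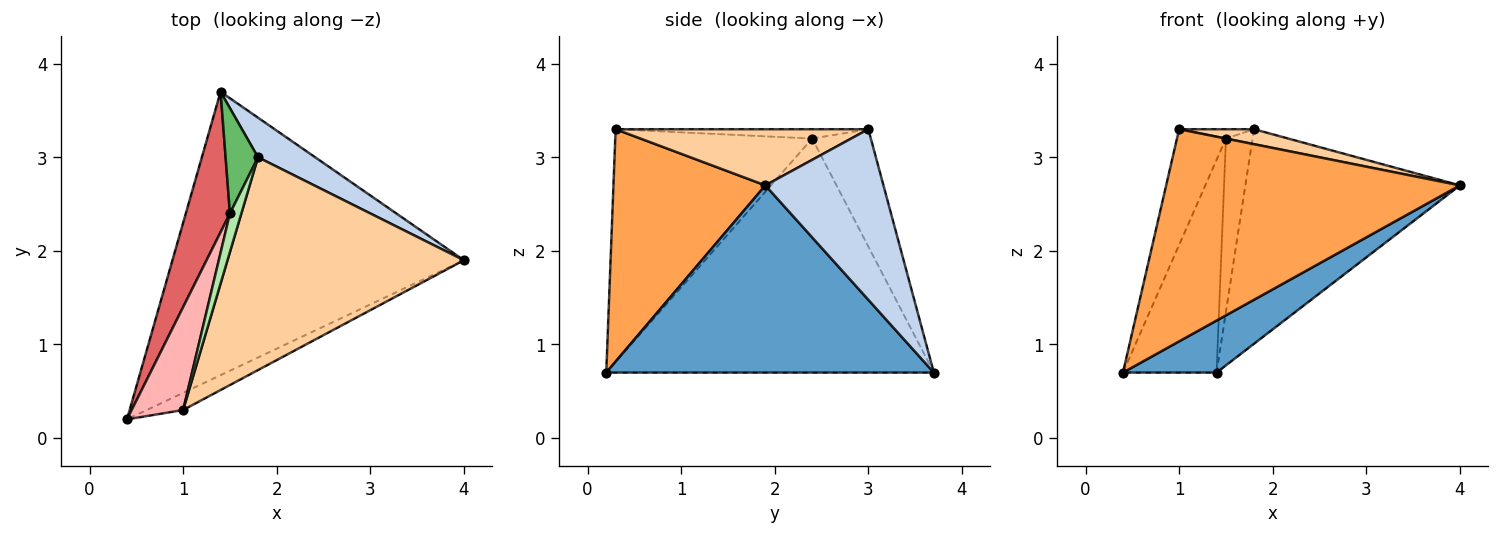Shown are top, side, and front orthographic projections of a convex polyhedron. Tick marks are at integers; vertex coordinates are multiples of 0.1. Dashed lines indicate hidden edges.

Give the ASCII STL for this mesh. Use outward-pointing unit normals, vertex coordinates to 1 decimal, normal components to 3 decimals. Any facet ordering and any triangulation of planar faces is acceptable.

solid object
 facet normal 0.534 -0.153 -0.832
  outer loop
   vertex 1.4 3.7 0.7
   vertex 4.0 1.9 2.7
   vertex 0.4 0.2 0.7
  endloop
 endfacet
 facet normal 0.476 0.865 0.160
  outer loop
   vertex 1.8 3.0 3.3
   vertex 4.0 1.9 2.7
   vertex 1.4 3.7 0.7
  endloop
 endfacet
 facet normal 0.458 -0.886 -0.072
  outer loop
   vertex 1.0 0.3 3.3
   vertex 0.4 0.2 0.7
   vertex 4.0 1.9 2.7
  endloop
 endfacet
 facet normal 0.231 -0.068 0.971
  outer loop
   vertex 1.0 0.3 3.3
   vertex 4.0 1.9 2.7
   vertex 1.8 3.0 3.3
  endloop
 endfacet
 facet normal -0.883 0.401 0.244
  outer loop
   vertex 1.5 2.4 3.2
   vertex 1.8 3.0 3.3
   vertex 1.4 3.7 0.7
  endloop
 endfacet
 facet normal -0.622 0.184 0.761
  outer loop
   vertex 1.5 2.4 3.2
   vertex 1.0 0.3 3.3
   vertex 1.8 3.0 3.3
  endloop
 endfacet
 facet normal -0.946 0.270 0.178
  outer loop
   vertex 1.5 2.4 3.2
   vertex 1.4 3.7 0.7
   vertex 0.4 0.2 0.7
  endloop
 endfacet
 facet normal -0.949 0.236 0.210
  outer loop
   vertex 1.5 2.4 3.2
   vertex 0.4 0.2 0.7
   vertex 1.0 0.3 3.3
  endloop
 endfacet
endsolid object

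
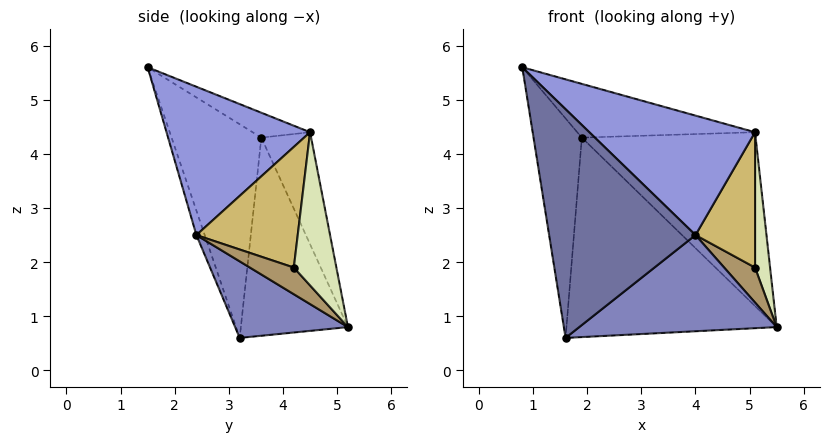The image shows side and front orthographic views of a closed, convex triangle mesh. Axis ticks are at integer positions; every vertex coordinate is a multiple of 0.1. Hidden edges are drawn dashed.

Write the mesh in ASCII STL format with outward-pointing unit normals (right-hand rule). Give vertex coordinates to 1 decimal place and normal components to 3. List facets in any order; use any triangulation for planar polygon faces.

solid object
 facet normal -0.054 -0.943 -0.329
  outer loop
   vertex 4.0 2.4 2.5
   vertex 0.8 1.5 5.6
   vertex 1.6 3.2 0.6
  endloop
 endfacet
 facet normal 0.352 -0.616 -0.704
  outer loop
   vertex 4.0 2.4 2.5
   vertex 1.6 3.2 0.6
   vertex 5.5 5.2 0.8
  endloop
 endfacet
 facet normal 0.596 -0.688 0.415
  outer loop
   vertex 4.0 2.4 2.5
   vertex 5.1 4.5 4.4
   vertex 0.8 1.5 5.6
  endloop
 endfacet
 facet normal -0.880 0.474 0.020
  outer loop
   vertex 1.9 3.6 4.3
   vertex 1.6 3.2 0.6
   vertex 0.8 1.5 5.6
  endloop
 endfacet
 facet normal -0.190 0.587 0.787
  outer loop
   vertex 1.9 3.6 4.3
   vertex 0.8 1.5 5.6
   vertex 5.1 4.5 4.4
  endloop
 endfacet
 facet normal -0.453 0.889 -0.059
  outer loop
   vertex 1.9 3.6 4.3
   vertex 5.5 5.2 0.8
   vertex 1.6 3.2 0.6
  endloop
 endfacet
 facet normal -0.272 0.950 0.154
  outer loop
   vertex 1.9 3.6 4.3
   vertex 5.1 4.5 4.4
   vertex 5.5 5.2 0.8
  endloop
 endfacet
 facet normal 0.942 -0.333 0.040
  outer loop
   vertex 5.1 4.2 1.9
   vertex 5.5 5.2 0.8
   vertex 5.1 4.5 4.4
  endloop
 endfacet
 facet normal 0.798 -0.561 -0.220
  outer loop
   vertex 5.1 4.2 1.9
   vertex 4.0 2.4 2.5
   vertex 5.5 5.2 0.8
  endloop
 endfacet
 facet normal 0.861 -0.506 0.061
  outer loop
   vertex 5.1 4.2 1.9
   vertex 5.1 4.5 4.4
   vertex 4.0 2.4 2.5
  endloop
 endfacet
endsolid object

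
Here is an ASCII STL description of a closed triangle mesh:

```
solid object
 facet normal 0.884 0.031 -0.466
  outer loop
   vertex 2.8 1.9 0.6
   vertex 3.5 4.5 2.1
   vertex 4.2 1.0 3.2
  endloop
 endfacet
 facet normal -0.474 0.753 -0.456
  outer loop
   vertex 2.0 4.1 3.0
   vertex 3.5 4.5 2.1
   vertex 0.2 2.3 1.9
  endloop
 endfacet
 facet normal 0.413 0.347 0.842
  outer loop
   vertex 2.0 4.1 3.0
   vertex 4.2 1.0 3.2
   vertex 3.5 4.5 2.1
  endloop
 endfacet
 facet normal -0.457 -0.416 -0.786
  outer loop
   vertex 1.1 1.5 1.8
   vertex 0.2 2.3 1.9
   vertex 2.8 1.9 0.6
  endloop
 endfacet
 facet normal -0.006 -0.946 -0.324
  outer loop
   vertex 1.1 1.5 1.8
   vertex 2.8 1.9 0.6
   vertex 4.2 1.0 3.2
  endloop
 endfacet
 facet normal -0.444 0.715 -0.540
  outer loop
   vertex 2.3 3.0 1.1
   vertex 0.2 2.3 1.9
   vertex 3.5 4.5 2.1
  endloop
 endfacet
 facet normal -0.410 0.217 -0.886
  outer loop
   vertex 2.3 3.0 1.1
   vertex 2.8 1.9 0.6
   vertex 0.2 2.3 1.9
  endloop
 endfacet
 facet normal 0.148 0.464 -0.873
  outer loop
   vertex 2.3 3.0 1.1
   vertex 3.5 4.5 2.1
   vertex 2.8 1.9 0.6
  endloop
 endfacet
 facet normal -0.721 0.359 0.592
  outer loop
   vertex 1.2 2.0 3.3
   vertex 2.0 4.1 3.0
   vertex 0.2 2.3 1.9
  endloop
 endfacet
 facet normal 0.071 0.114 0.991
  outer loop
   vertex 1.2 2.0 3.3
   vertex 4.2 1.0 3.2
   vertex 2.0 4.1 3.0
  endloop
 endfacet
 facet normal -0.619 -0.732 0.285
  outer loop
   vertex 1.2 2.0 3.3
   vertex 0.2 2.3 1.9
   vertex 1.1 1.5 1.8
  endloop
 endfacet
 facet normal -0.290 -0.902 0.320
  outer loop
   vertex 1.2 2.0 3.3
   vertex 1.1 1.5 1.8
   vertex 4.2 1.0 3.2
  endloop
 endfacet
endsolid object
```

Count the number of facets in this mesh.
12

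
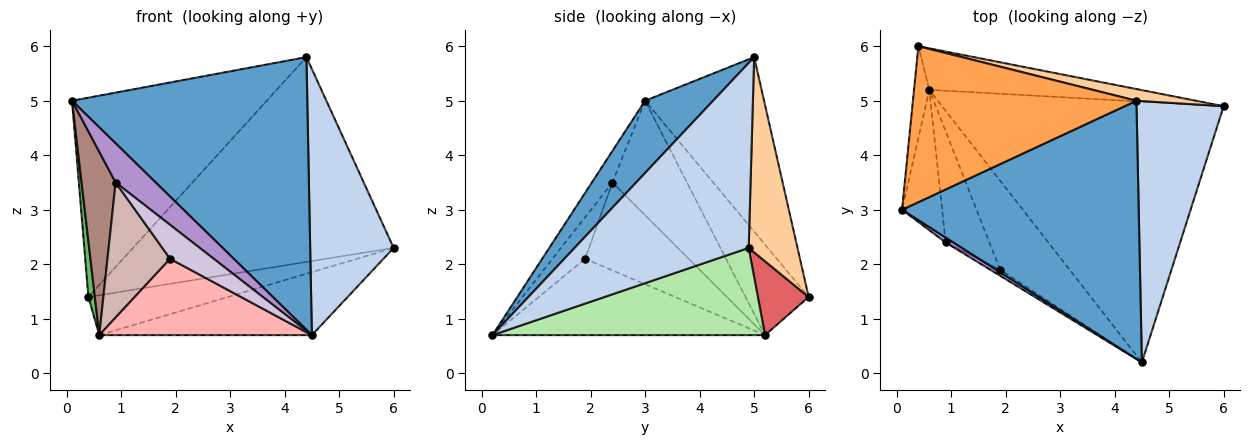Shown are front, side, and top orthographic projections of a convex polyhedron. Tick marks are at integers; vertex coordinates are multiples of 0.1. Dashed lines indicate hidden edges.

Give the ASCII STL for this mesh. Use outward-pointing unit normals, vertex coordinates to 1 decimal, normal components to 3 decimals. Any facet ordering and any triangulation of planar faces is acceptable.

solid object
 facet normal 0.205 -0.711 0.673
  outer loop
   vertex 4.4 5.0 5.8
   vertex 0.1 3.0 5.0
   vertex 4.5 0.2 0.7
  endloop
 endfacet
 facet normal 0.830 -0.398 0.391
  outer loop
   vertex 4.4 5.0 5.8
   vertex 4.5 0.2 0.7
   vertex 6.0 4.9 2.3
  endloop
 endfacet
 facet normal -0.433 0.710 0.555
  outer loop
   vertex 4.4 5.0 5.8
   vertex 0.4 6.0 1.4
   vertex 0.1 3.0 5.0
  endloop
 endfacet
 facet normal 0.184 0.981 0.056
  outer loop
   vertex 4.4 5.0 5.8
   vertex 6.0 4.9 2.3
   vertex 0.4 6.0 1.4
  endloop
 endfacet
 facet normal -0.981 -0.100 -0.165
  outer loop
   vertex 0.6 5.2 0.7
   vertex 0.1 3.0 5.0
   vertex 0.4 6.0 1.4
  endloop
 endfacet
 facet normal 0.288 0.225 -0.931
  outer loop
   vertex 0.6 5.2 0.7
   vertex 6.0 4.9 2.3
   vertex 4.5 0.2 0.7
  endloop
 endfacet
 facet normal 0.244 0.672 -0.699
  outer loop
   vertex 0.6 5.2 0.7
   vertex 0.4 6.0 1.4
   vertex 6.0 4.9 2.3
  endloop
 endfacet
 facet normal -0.641 -0.500 -0.583
  outer loop
   vertex 1.9 1.9 2.1
   vertex 0.6 5.2 0.7
   vertex 4.5 0.2 0.7
  endloop
 endfacet
 facet normal -0.453 -0.884 0.112
  outer loop
   vertex 0.9 2.4 3.5
   vertex 4.5 0.2 0.7
   vertex 0.1 3.0 5.0
  endloop
 endfacet
 facet normal -0.594 -0.792 -0.141
  outer loop
   vertex 0.9 2.4 3.5
   vertex 1.9 1.9 2.1
   vertex 4.5 0.2 0.7
  endloop
 endfacet
 facet normal -0.866 -0.396 -0.304
  outer loop
   vertex 0.9 2.4 3.5
   vertex 0.1 3.0 5.0
   vertex 0.6 5.2 0.7
  endloop
 endfacet
 facet normal -0.787 -0.476 -0.392
  outer loop
   vertex 0.9 2.4 3.5
   vertex 0.6 5.2 0.7
   vertex 1.9 1.9 2.1
  endloop
 endfacet
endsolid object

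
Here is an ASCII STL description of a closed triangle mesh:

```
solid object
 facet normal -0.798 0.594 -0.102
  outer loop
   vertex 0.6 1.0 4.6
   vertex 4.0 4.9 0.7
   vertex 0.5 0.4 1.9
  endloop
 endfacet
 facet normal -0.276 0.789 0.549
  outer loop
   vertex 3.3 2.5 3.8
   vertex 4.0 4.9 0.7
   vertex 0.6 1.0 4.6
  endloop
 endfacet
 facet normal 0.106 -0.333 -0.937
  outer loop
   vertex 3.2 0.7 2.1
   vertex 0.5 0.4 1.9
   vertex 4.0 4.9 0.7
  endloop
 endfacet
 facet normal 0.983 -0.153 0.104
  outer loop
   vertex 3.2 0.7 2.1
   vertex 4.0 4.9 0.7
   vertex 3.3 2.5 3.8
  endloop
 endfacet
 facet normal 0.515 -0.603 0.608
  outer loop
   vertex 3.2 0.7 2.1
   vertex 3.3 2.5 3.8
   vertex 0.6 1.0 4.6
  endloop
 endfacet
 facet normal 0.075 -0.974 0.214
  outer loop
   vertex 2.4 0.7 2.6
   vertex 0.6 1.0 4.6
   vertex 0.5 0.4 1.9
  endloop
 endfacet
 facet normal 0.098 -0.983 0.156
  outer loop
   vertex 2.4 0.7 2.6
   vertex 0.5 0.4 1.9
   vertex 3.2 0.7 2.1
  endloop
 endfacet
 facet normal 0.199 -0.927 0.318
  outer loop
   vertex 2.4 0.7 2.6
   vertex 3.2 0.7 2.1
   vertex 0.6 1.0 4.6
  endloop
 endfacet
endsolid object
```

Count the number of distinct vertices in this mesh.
6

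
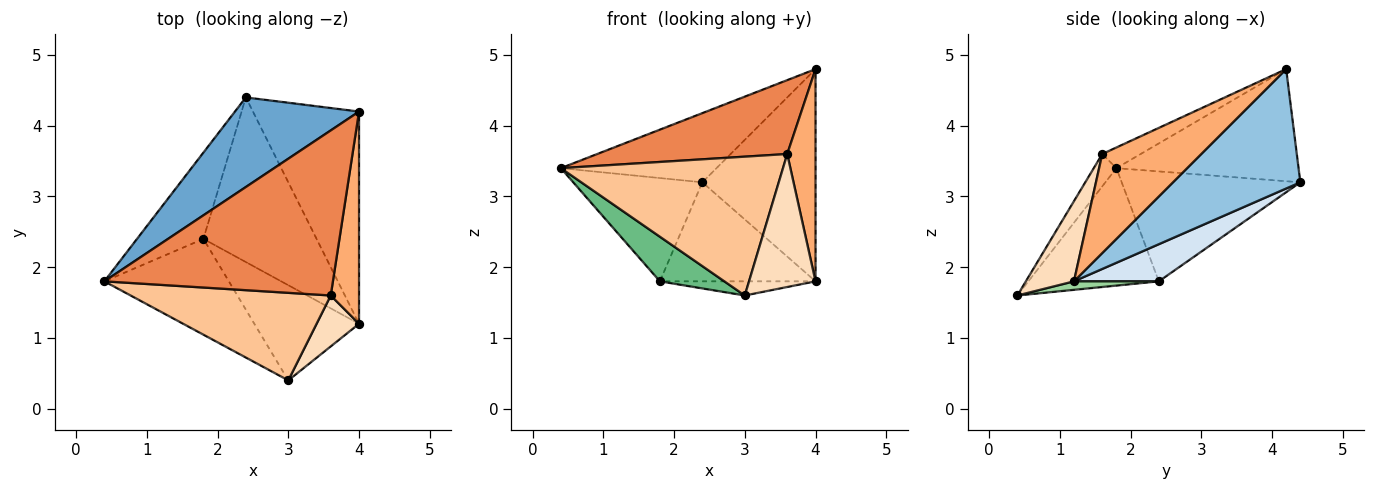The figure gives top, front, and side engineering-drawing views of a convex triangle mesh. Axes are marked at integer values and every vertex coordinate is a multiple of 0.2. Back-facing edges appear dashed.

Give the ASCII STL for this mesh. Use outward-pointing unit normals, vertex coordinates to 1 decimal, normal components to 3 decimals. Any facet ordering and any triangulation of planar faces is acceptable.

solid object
 facet normal -0.582 0.497 0.644
  outer loop
   vertex 2.4 4.4 3.2
   vertex 0.4 1.8 3.4
   vertex 4.0 4.2 4.8
  endloop
 endfacet
 facet normal 0.623 0.553 -0.553
  outer loop
   vertex 2.4 4.4 3.2
   vertex 4.0 4.2 4.8
   vertex 4.0 1.2 1.8
  endloop
 endfacet
 facet normal -0.728 0.526 -0.440
  outer loop
   vertex 1.8 2.4 1.8
   vertex 0.4 1.8 3.4
   vertex 2.4 4.4 3.2
  endloop
 endfacet
 facet normal 0.271 0.496 -0.825
  outer loop
   vertex 1.8 2.4 1.8
   vertex 2.4 4.4 3.2
   vertex 4.0 1.2 1.8
  endloop
 endfacet
 facet normal -0.082 -0.407 0.910
  outer loop
   vertex 3.6 1.6 3.6
   vertex 4.0 4.2 4.8
   vertex 0.4 1.8 3.4
  endloop
 endfacet
 facet normal 0.927 -0.265 0.265
  outer loop
   vertex 3.6 1.6 3.6
   vertex 4.0 1.2 1.8
   vertex 4.0 4.2 4.8
  endloop
 endfacet
 facet normal -0.086 -0.843 0.531
  outer loop
   vertex 3.0 0.4 1.6
   vertex 3.6 1.6 3.6
   vertex 0.4 1.8 3.4
  endloop
 endfacet
 facet normal 0.560 -0.774 0.296
  outer loop
   vertex 3.0 0.4 1.6
   vertex 4.0 1.2 1.8
   vertex 3.6 1.6 3.6
  endloop
 endfacet
 facet normal -0.650 -0.321 -0.689
  outer loop
   vertex 3.0 0.4 1.6
   vertex 0.4 1.8 3.4
   vertex 1.8 2.4 1.8
  endloop
 endfacet
 facet normal 0.080 0.147 -0.986
  outer loop
   vertex 3.0 0.4 1.6
   vertex 1.8 2.4 1.8
   vertex 4.0 1.2 1.8
  endloop
 endfacet
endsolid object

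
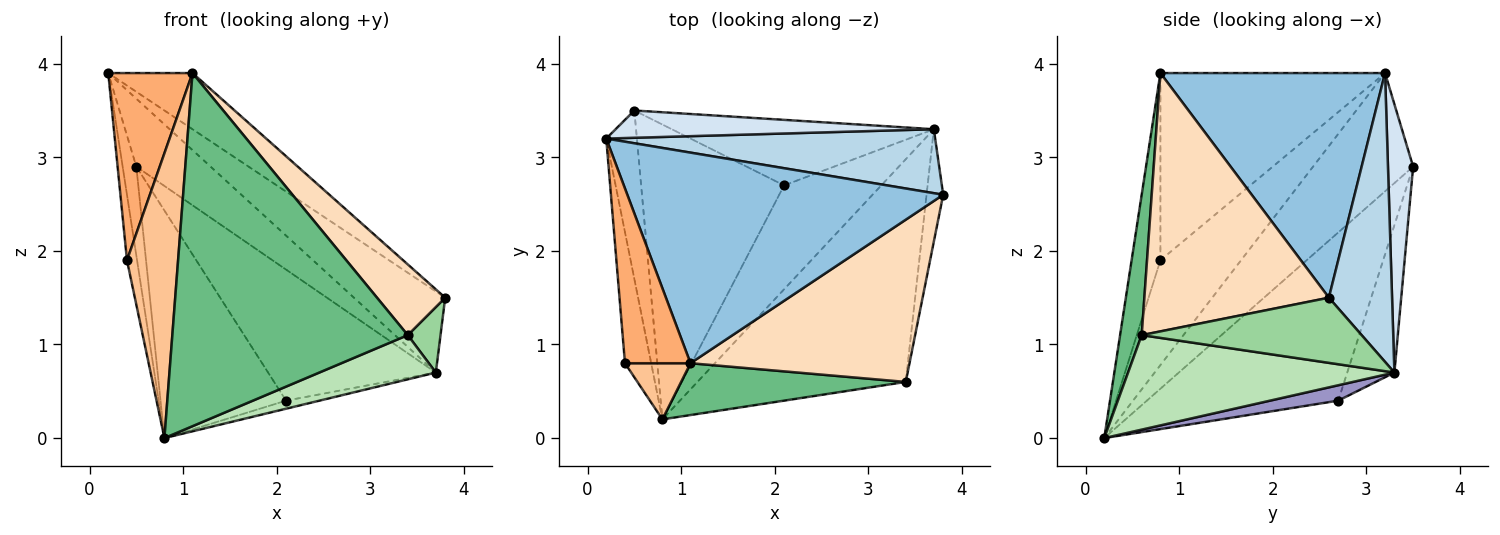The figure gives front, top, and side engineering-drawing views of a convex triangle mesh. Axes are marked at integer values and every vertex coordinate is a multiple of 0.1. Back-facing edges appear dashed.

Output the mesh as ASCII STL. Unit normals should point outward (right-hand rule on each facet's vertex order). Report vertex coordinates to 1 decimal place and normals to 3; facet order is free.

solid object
 facet normal -0.960 0.131 -0.249
  outer loop
   vertex 0.5 3.5 2.9
   vertex 0.8 0.2 0.0
   vertex 0.2 3.2 3.9
  endloop
 endfacet
 facet normal 0.566 0.212 0.796
  outer loop
   vertex 1.1 0.8 3.9
   vertex 3.8 2.6 1.5
   vertex 0.2 3.2 3.9
  endloop
 endfacet
 facet normal 0.478 0.690 0.544
  outer loop
   vertex 3.7 3.3 0.7
   vertex 0.2 3.2 3.9
   vertex 3.8 2.6 1.5
  endloop
 endfacet
 facet normal 0.300 0.885 0.356
  outer loop
   vertex 3.7 3.3 0.7
   vertex 0.5 3.5 2.9
   vertex 0.2 3.2 3.9
  endloop
 endfacet
 facet normal -0.963 0.120 -0.241
  outer loop
   vertex 0.4 0.8 1.9
   vertex 0.2 3.2 3.9
   vertex 0.8 0.2 0.0
  endloop
 endfacet
 facet normal -0.890 -0.334 0.311
  outer loop
   vertex 0.4 0.8 1.9
   vertex 1.1 0.8 3.9
   vertex 0.2 3.2 3.9
  endloop
 endfacet
 facet normal -0.484 -0.859 0.169
  outer loop
   vertex 0.4 0.8 1.9
   vertex 0.8 0.2 0.0
   vertex 1.1 0.8 3.9
  endloop
 endfacet
 facet normal 0.734 -0.271 0.622
  outer loop
   vertex 3.4 0.6 1.1
   vertex 3.8 2.6 1.5
   vertex 1.1 0.8 3.9
  endloop
 endfacet
 facet normal 0.090 -0.985 0.145
  outer loop
   vertex 3.4 0.6 1.1
   vertex 1.1 0.8 3.9
   vertex 0.8 0.2 0.0
  endloop
 endfacet
 facet normal 0.959 -0.143 -0.245
  outer loop
   vertex 3.4 0.6 1.1
   vertex 3.7 3.3 0.7
   vertex 3.8 2.6 1.5
  endloop
 endfacet
 facet normal 0.407 -0.178 -0.896
  outer loop
   vertex 3.4 0.6 1.1
   vertex 0.8 0.2 0.0
   vertex 3.7 3.3 0.7
  endloop
 endfacet
 facet normal -0.682 0.447 -0.579
  outer loop
   vertex 2.1 2.7 0.4
   vertex 0.8 0.2 0.0
   vertex 0.5 3.5 2.9
  endloop
 endfacet
 facet normal 0.156 0.076 -0.985
  outer loop
   vertex 2.1 2.7 0.4
   vertex 3.7 3.3 0.7
   vertex 0.8 0.2 0.0
  endloop
 endfacet
 facet normal -0.244 0.867 -0.434
  outer loop
   vertex 2.1 2.7 0.4
   vertex 0.5 3.5 2.9
   vertex 3.7 3.3 0.7
  endloop
 endfacet
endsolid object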